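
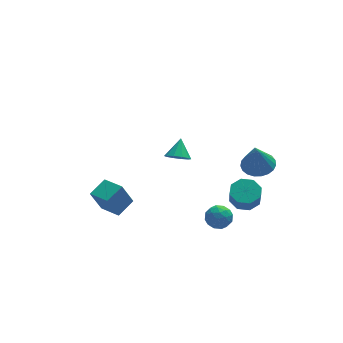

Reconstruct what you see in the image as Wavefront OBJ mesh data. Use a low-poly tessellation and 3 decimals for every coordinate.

v 3.425 -3.33 1.908
v 4.053 -4.055 1.877
v 3.095 -3.69 3.672
v 4.285 -3.749 1.983
v 4.369 -3.369 2.076
v 4.289 -2.984 2.14
v 4.06 -2.658 2.164
v 3.721 -2.448 2.144
v 3.331 -2.391 2.082
v 2.957 -2.496 1.991
v 2.664 -2.745 1.885
v 2.502 -3.096 1.784
v 2.5 -3.487 1.703
v 2.658 -3.851 1.659
v 2.948 -4.125 1.657
v 3.321 -4.261 1.699
v 3.712 -4.237 1.777
v 0.736 3.266 -2.383
v 1.076 3.693 -2.941
v 1.164 4.134 -1.457
v 0.625 3.854 -2.883
v 0.216 3.79 -2.635
v 0.007 3.525 -2.291
v 0.076 3.162 -1.981
v 0.397 2.838 -1.826
v 0.848 2.677 -1.883
v 1.256 2.741 -2.131
v 1.466 3.006 -2.476
v 1.397 3.369 -2.785
v 0.57 -3.31 -1.761
v 1.229 -2.899 -1.499
v 1.291 -3.841 -2.741
v 1.95 -3.43 -2.479
v 1.643 -4.043 -2.029
v 1.198 -3.716 -1.423
v 1.322 -3.024 -2.817
v 0.877 -2.697 -2.211
v 1.694 -2.723 -2.151
v 1.893 -3.353 -1.664
v 0.627 -3.387 -2.576
v 0.826 -4.017 -2.089
v 0.836 -3.058 -1.544
v 1.684 -3.682 -2.696
v 1.503 -4.042 -2.432
v 1.891 -3.801 -2.277
v 0.818 -3.538 -1.5
v 1.205 -3.297 -1.345
v 1.449 -3.969 -1.657
v 1.315 -3.443 -2.895
v 1.702 -3.202 -2.74
v 0.629 -2.939 -1.963
v 1.017 -2.698 -1.808
v 1.071 -2.771 -2.583
v 1.497 -2.713 -1.773
v 1.921 -3.025 -2.349
v 1.552 -2.787 -2.548
v 1.29 -2.594 -2.191
v 1.614 -3.083 -1.487
v 2.038 -3.395 -2.063
v 1.857 -3.756 -1.799
v 1.595 -3.563 -1.443
v 1.887 -2.979 -1.87
v 0.482 -3.345 -2.177
v 0.906 -3.657 -2.753
v 0.925 -3.177 -2.797
v 0.663 -2.984 -2.441
v 0.599 -3.715 -1.891
v 1.023 -4.027 -2.467
v 1.23 -4.146 -2.049
v 0.968 -3.953 -1.692
v 0.633 -3.761 -2.37
v 2.934 -2.737 -1.388
v 3.828 -2.769 -1.286
v 3.7 -3.194 -0.291
v 2.806 -3.163 -0.392
v 3.558 -2.174 -1.067
v 3.43 -2.599 -0.071
v 2.923 -1.909 -1.035
v 2.795 -2.335 -0.04
v 2.294 -2.13 -1.21
v 2.166 -2.555 -0.215
v 2.04 -2.706 -1.489
v 1.912 -3.131 -0.494
v 2.31 -3.301 -1.709
v 2.182 -3.726 -0.713
v 2.945 -3.565 -1.74
v 2.817 -3.991 -0.745
v 3.574 -3.345 -1.565
v 3.446 -3.77 -0.57
v -3.515 0.064 -3.895
v -4.157 -0.014 -2.388
v -4.227 1.269 -4.135
v -4.868 1.191 -2.628
v -2.512 0.749 -3.432
v -3.153 0.671 -1.925
v -3.223 1.954 -3.672
v -3.865 1.876 -2.165
f 2 1 4
f 2 4 3
f 4 1 5
f 4 5 3
f 5 1 6
f 5 6 3
f 6 1 7
f 6 7 3
f 7 1 8
f 7 8 3
f 8 1 9
f 8 9 3
f 9 1 10
f 9 10 3
f 10 1 11
f 10 11 3
f 11 1 12
f 11 12 3
f 12 1 13
f 12 13 3
f 13 1 14
f 13 14 3
f 14 1 15
f 14 15 3
f 15 1 16
f 15 16 3
f 16 1 17
f 16 17 3
f 17 1 2
f 17 2 3
f 19 18 21
f 19 21 20
f 21 18 22
f 21 22 20
f 22 18 23
f 22 23 20
f 23 18 24
f 23 24 20
f 24 18 25
f 24 25 20
f 25 18 26
f 25 26 20
f 26 18 27
f 26 27 20
f 27 18 28
f 27 28 20
f 28 18 29
f 28 29 20
f 29 18 19
f 29 19 20
f 30 67 46
f 67 41 70
f 46 70 35
f 67 70 46
f 30 46 42
f 46 35 47
f 42 47 31
f 46 47 42
f 30 42 51
f 42 31 52
f 51 52 37
f 42 52 51
f 30 51 63
f 51 37 66
f 63 66 40
f 51 66 63
f 30 63 67
f 63 40 71
f 67 71 41
f 63 71 67
f 31 47 58
f 47 35 61
f 58 61 39
f 47 61 58
f 35 70 48
f 70 41 69
f 48 69 34
f 70 69 48
f 41 71 68
f 71 40 64
f 68 64 32
f 71 64 68
f 40 66 65
f 66 37 53
f 65 53 36
f 66 53 65
f 37 52 57
f 52 31 54
f 57 54 38
f 52 54 57
f 33 59 45
f 59 39 60
f 45 60 34
f 59 60 45
f 33 45 43
f 45 34 44
f 43 44 32
f 45 44 43
f 33 43 50
f 43 32 49
f 50 49 36
f 43 49 50
f 33 50 55
f 50 36 56
f 55 56 38
f 50 56 55
f 33 55 59
f 55 38 62
f 59 62 39
f 55 62 59
f 34 60 48
f 60 39 61
f 48 61 35
f 60 61 48
f 32 44 68
f 44 34 69
f 68 69 41
f 44 69 68
f 36 49 65
f 49 32 64
f 65 64 40
f 49 64 65
f 38 56 57
f 56 36 53
f 57 53 37
f 56 53 57
f 39 62 58
f 62 38 54
f 58 54 31
f 62 54 58
f 73 72 76
f 73 76 74
f 74 76 77
f 74 77 75
f 76 72 78
f 76 78 77
f 77 78 79
f 77 79 75
f 78 72 80
f 78 80 79
f 79 80 81
f 79 81 75
f 80 72 82
f 80 82 81
f 81 82 83
f 81 83 75
f 82 72 84
f 82 84 83
f 83 84 85
f 83 85 75
f 84 72 86
f 84 86 85
f 85 86 87
f 85 87 75
f 86 72 88
f 86 88 87
f 87 88 89
f 87 89 75
f 88 72 73
f 88 73 89
f 89 73 74
f 89 74 75
f 91 93 90
f 94 91 90
f 90 93 92
f 92 94 90
f 91 97 93
f 95 91 94
f 95 97 91
f 93 97 92
f 96 94 92
f 92 97 96
f 96 95 94
f 97 95 96



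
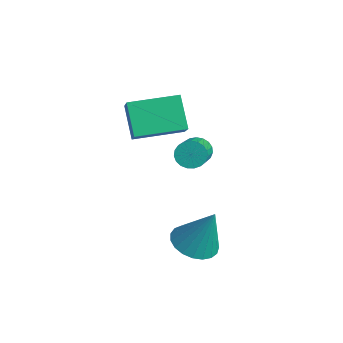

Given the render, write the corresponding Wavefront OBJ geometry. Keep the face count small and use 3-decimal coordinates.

v 0.696 3.298 -1.521
v 1.527 2.686 -1.655
v 1.384 3.802 0.441
v 1.67 3.066 -1.803
v 1.645 3.487 -1.902
v 1.456 3.874 -1.936
v 1.136 4.162 -1.897
v 0.74 4.301 -1.794
v 0.336 4.266 -1.644
v -0.006 4.064 -1.472
v -0.226 3.729 -1.309
v -0.287 3.32 -1.183
v -0.178 2.907 -1.115
v 0.083 2.562 -1.117
v 0.449 2.344 -1.19
v 0.858 2.291 -1.32
v 1.239 2.412 -1.484
v -3.647 2.969 2.065
v -4.705 3.241 3.38
v -2.869 4.995 2.271
v -3.927 5.267 3.586
v -2.353 2.353 3.234
v -3.411 2.625 4.549
v -1.575 4.379 3.44
v -2.633 4.651 4.755
v -1.025 4.42 2.45
v -0.666 4.357 1.901
v 0.645 3.296 2.88
v 0.285 3.36 3.43
v -0.563 4.586 2.01
v 0.748 3.525 2.989
v -0.539 4.787 2.196
v 0.772 3.726 3.175
v -0.6 4.924 2.426
v 0.711 3.863 3.405
v -0.734 4.974 2.66
v 0.577 3.913 3.639
v -0.918 4.929 2.858
v 0.393 3.868 3.837
v -1.122 4.795 2.985
v 0.189 3.734 3.964
v -1.308 4.597 3.02
v 0.003 3.536 3.999
v -1.446 4.368 2.957
v -0.135 3.307 3.936
v -1.511 4.148 2.806
v -0.2 3.088 3.785
v -1.492 3.976 2.593
v -0.181 2.915 3.572
v -1.392 3.88 2.356
v -0.081 2.819 3.335
v -1.229 3.878 2.135
v 0.082 2.817 3.114
v -1.031 3.969 1.969
v 0.28 2.908 2.948
v -0.832 4.139 1.886
v 0.479 3.078 2.865
f 2 1 4
f 2 4 3
f 4 1 5
f 4 5 3
f 5 1 6
f 5 6 3
f 6 1 7
f 6 7 3
f 7 1 8
f 7 8 3
f 8 1 9
f 8 9 3
f 9 1 10
f 9 10 3
f 10 1 11
f 10 11 3
f 11 1 12
f 11 12 3
f 12 1 13
f 12 13 3
f 13 1 14
f 13 14 3
f 14 1 15
f 14 15 3
f 15 1 16
f 15 16 3
f 16 1 17
f 16 17 3
f 17 1 2
f 17 2 3
f 19 21 18
f 22 19 18
f 18 21 20
f 20 22 18
f 19 25 21
f 23 19 22
f 23 25 19
f 21 25 20
f 24 22 20
f 20 25 24
f 24 23 22
f 25 23 24
f 27 26 30
f 27 30 28
f 28 30 31
f 28 31 29
f 30 26 32
f 30 32 31
f 31 32 33
f 31 33 29
f 32 26 34
f 32 34 33
f 33 34 35
f 33 35 29
f 34 26 36
f 34 36 35
f 35 36 37
f 35 37 29
f 36 26 38
f 36 38 37
f 37 38 39
f 37 39 29
f 38 26 40
f 38 40 39
f 39 40 41
f 39 41 29
f 40 26 42
f 40 42 41
f 41 42 43
f 41 43 29
f 42 26 44
f 42 44 43
f 43 44 45
f 43 45 29
f 44 26 46
f 44 46 45
f 45 46 47
f 45 47 29
f 46 26 48
f 46 48 47
f 47 48 49
f 47 49 29
f 48 26 50
f 48 50 49
f 49 50 51
f 49 51 29
f 50 26 52
f 50 52 51
f 51 52 53
f 51 53 29
f 52 26 54
f 52 54 53
f 53 54 55
f 53 55 29
f 54 26 56
f 54 56 55
f 55 56 57
f 55 57 29
f 56 26 27
f 56 27 57
f 57 27 28
f 57 28 29



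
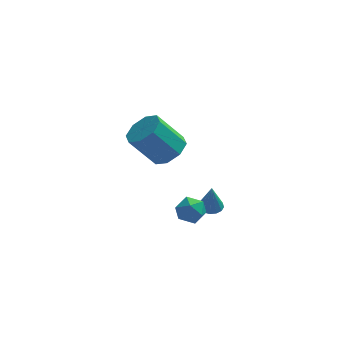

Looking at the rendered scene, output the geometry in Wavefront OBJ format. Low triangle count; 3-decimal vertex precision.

v 0.701 -1.39 2.723
v 1.513 -1.558 3.35
v 0.251 -1.619 4.965
v -0.561 -1.45 4.337
v 1.356 -0.784 3.257
v 0.094 -0.845 4.872
v 0.815 -0.364 2.851
v -0.446 -0.425 4.465
v 0.207 -0.545 2.369
v -1.054 -0.606 3.984
v -0.111 -1.221 2.095
v -1.373 -1.282 3.71
v 0.046 -1.995 2.188
v -1.216 -2.056 3.803
v 0.586 -2.415 2.595
v -0.675 -2.476 4.209
v 1.194 -2.234 3.076
v -0.067 -2.295 4.691
v 2.745 0.663 -3.055
v 3.391 0.595 -3.078
v 2.775 0.417 -1.485
v 3.34 0.923 -3.026
v 3.13 1.182 -2.982
v 2.816 1.301 -2.957
v 2.484 1.25 -2.959
v 2.221 1.041 -2.986
v 2.099 0.731 -3.033
v 2.15 0.402 -3.085
v 2.361 0.144 -3.129
v 2.675 0.024 -3.154
v 3.007 0.076 -3.152
v 3.269 0.284 -3.124
v 1.52 -0.257 -1.601
v 2.013 0.107 -2.222
v 1.447 -1.447 -2.358
v 1.94 -1.083 -2.979
v 2.289 -1.278 -2.203
v 2.334 -0.542 -1.735
v 1.126 -0.798 -2.845
v 1.171 -0.062 -2.377
v 1.77 -0.227 -2.991
v 2.489 -0.523 -2.593
v 0.971 -0.817 -1.987
v 1.69 -1.113 -1.589
f 2 1 5
f 2 5 3
f 3 5 6
f 3 6 4
f 5 1 7
f 5 7 6
f 6 7 8
f 6 8 4
f 7 1 9
f 7 9 8
f 8 9 10
f 8 10 4
f 9 1 11
f 9 11 10
f 10 11 12
f 10 12 4
f 11 1 13
f 11 13 12
f 12 13 14
f 12 14 4
f 13 1 15
f 13 15 14
f 14 15 16
f 14 16 4
f 15 1 17
f 15 17 16
f 16 17 18
f 16 18 4
f 17 1 2
f 17 2 18
f 18 2 3
f 18 3 4
f 20 19 22
f 20 22 21
f 22 19 23
f 22 23 21
f 23 19 24
f 23 24 21
f 24 19 25
f 24 25 21
f 25 19 26
f 25 26 21
f 26 19 27
f 26 27 21
f 27 19 28
f 27 28 21
f 28 19 29
f 28 29 21
f 29 19 30
f 29 30 21
f 30 19 31
f 30 31 21
f 31 19 32
f 31 32 21
f 32 19 20
f 32 20 21
f 33 44 38
f 33 38 34
f 33 34 40
f 33 40 43
f 33 43 44
f 34 38 42
f 38 44 37
f 44 43 35
f 43 40 39
f 40 34 41
f 36 42 37
f 36 37 35
f 36 35 39
f 36 39 41
f 36 41 42
f 37 42 38
f 35 37 44
f 39 35 43
f 41 39 40
f 42 41 34



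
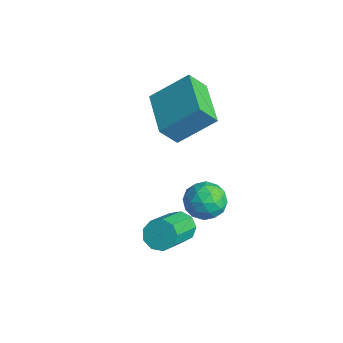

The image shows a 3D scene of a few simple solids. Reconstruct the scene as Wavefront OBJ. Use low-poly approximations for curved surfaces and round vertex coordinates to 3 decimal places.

v 0.978 2.284 -1.611
v 1.38 2.157 -2.037
v 2.184 0.869 -0.896
v 1.782 0.996 -0.469
v 1.521 2.458 -1.797
v 2.325 1.17 -0.655
v 1.408 2.678 -1.469
v 2.212 1.389 -0.327
v 1.094 2.713 -1.208
v 1.897 1.425 -0.066
v 0.725 2.548 -1.135
v 1.529 1.26 0.007
v 0.475 2.259 -1.285
v 1.279 0.971 -0.143
v 0.46 1.982 -1.587
v 1.264 0.694 -0.446
v 0.688 1.846 -1.901
v 1.492 0.558 -0.759
v 1.051 1.916 -2.078
v 1.855 0.627 -0.937
v -2.166 3.217 2.391
v -1.582 4.406 3.408
v -1.979 3.801 1.601
v -1.395 4.99 2.618
v -0.505 2.51 2.262
v 0.079 3.699 3.279
v -0.318 3.094 1.472
v 0.266 4.283 2.489
v 1.278 3.889 -0.327
v 1.678 3.57 -0.914
v 0.442 2.95 -0.386
v 0.842 2.631 -0.973
v 1.144 2.639 -0.256
v 1.66 3.22 -0.219
v 0.46 3.3 -1.081
v 0.976 3.881 -1.044
v 1.172 3.206 -1.38
v 1.595 2.798 -0.87
v 0.525 3.722 -0.43
v 0.948 3.314 0.08
v 1.551 3.812 -0.615
v 0.569 2.708 -0.685
v 0.746 2.713 -0.263
v 0.981 2.525 -0.608
v 1.541 3.606 -0.207
v 1.776 3.419 -0.552
v 1.462 2.872 -0.165
v 0.344 3.101 -0.748
v 0.579 2.914 -1.093
v 1.139 3.995 -0.692
v 1.374 3.807 -1.037
v 0.658 3.648 -1.135
v 1.489 3.411 -1.234
v 0.998 2.859 -1.269
v 0.773 3.252 -1.332
v 1.077 3.593 -1.31
v 1.737 3.171 -0.934
v 1.246 2.619 -0.969
v 1.423 2.624 -0.547
v 1.727 2.965 -0.526
v 1.44 2.957 -1.208
v 0.874 3.901 -0.331
v 0.383 3.349 -0.366
v 0.393 3.555 -0.774
v 0.697 3.896 -0.753
v 1.122 3.661 -0.031
v 0.631 3.109 -0.066
v 1.043 2.927 0.01
v 1.347 3.268 0.032
v 0.68 3.563 -0.092
f 2 1 5
f 2 5 3
f 3 5 6
f 3 6 4
f 5 1 7
f 5 7 6
f 6 7 8
f 6 8 4
f 7 1 9
f 7 9 8
f 8 9 10
f 8 10 4
f 9 1 11
f 9 11 10
f 10 11 12
f 10 12 4
f 11 1 13
f 11 13 12
f 12 13 14
f 12 14 4
f 13 1 15
f 13 15 14
f 14 15 16
f 14 16 4
f 15 1 17
f 15 17 16
f 16 17 18
f 16 18 4
f 17 1 19
f 17 19 18
f 18 19 20
f 18 20 4
f 19 1 2
f 19 2 20
f 20 2 3
f 20 3 4
f 22 24 21
f 25 22 21
f 21 24 23
f 23 25 21
f 22 28 24
f 26 22 25
f 26 28 22
f 24 28 23
f 27 25 23
f 23 28 27
f 27 26 25
f 28 26 27
f 29 66 45
f 66 40 69
f 45 69 34
f 66 69 45
f 29 45 41
f 45 34 46
f 41 46 30
f 45 46 41
f 29 41 50
f 41 30 51
f 50 51 36
f 41 51 50
f 29 50 62
f 50 36 65
f 62 65 39
f 50 65 62
f 29 62 66
f 62 39 70
f 66 70 40
f 62 70 66
f 30 46 57
f 46 34 60
f 57 60 38
f 46 60 57
f 34 69 47
f 69 40 68
f 47 68 33
f 69 68 47
f 40 70 67
f 70 39 63
f 67 63 31
f 70 63 67
f 39 65 64
f 65 36 52
f 64 52 35
f 65 52 64
f 36 51 56
f 51 30 53
f 56 53 37
f 51 53 56
f 32 58 44
f 58 38 59
f 44 59 33
f 58 59 44
f 32 44 42
f 44 33 43
f 42 43 31
f 44 43 42
f 32 42 49
f 42 31 48
f 49 48 35
f 42 48 49
f 32 49 54
f 49 35 55
f 54 55 37
f 49 55 54
f 32 54 58
f 54 37 61
f 58 61 38
f 54 61 58
f 33 59 47
f 59 38 60
f 47 60 34
f 59 60 47
f 31 43 67
f 43 33 68
f 67 68 40
f 43 68 67
f 35 48 64
f 48 31 63
f 64 63 39
f 48 63 64
f 37 55 56
f 55 35 52
f 56 52 36
f 55 52 56
f 38 61 57
f 61 37 53
f 57 53 30
f 61 53 57



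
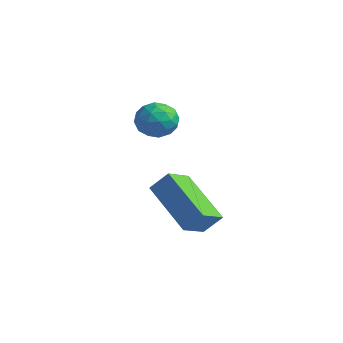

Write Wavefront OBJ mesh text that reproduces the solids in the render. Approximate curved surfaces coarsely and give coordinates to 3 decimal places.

v -2.977 -1.432 0.936
v -2.648 -1.907 1.472
v -4.092 -2.033 1.088
v -3.763 -2.508 1.624
v -3.873 -1.745 1.789
v -3.184 -1.374 1.695
v -3.556 -2.566 0.865
v -2.867 -2.195 0.771
v -3.006 -2.609 1.428
v -3.201 -2.101 1.999
v -3.539 -1.839 0.561
v -3.734 -1.331 1.132
v -2.715 -1.617 1.191
v -4.025 -2.323 1.369
v -4.09 -1.875 1.466
v -3.897 -2.154 1.781
v -3.03 -1.303 1.322
v -2.836 -1.583 1.637
v -3.556 -1.487 1.823
v -3.904 -2.357 0.923
v -3.71 -2.637 1.238
v -2.843 -1.786 0.779
v -2.65 -2.065 1.094
v -3.184 -2.453 0.737
v -2.731 -2.308 1.48
v -3.387 -2.662 1.569
v -3.265 -2.696 1.123
v -2.86 -2.477 1.068
v -2.846 -2.01 1.815
v -3.502 -2.364 1.905
v -3.567 -1.915 2.002
v -3.161 -1.696 1.946
v -3.057 -2.422 1.79
v -3.238 -1.576 0.655
v -3.894 -1.93 0.745
v -3.579 -2.244 0.614
v -3.173 -2.025 0.558
v -3.353 -1.278 0.991
v -4.009 -1.632 1.08
v -3.88 -1.463 1.492
v -3.475 -1.244 1.437
v -3.683 -1.518 0.77
v 0.556 -2.983 -2.061
v 0.823 -3.958 -1.602
v -1.283 -2.953 -0.928
v -1.016 -3.927 -0.468
v 0.976 -2.553 -1.392
v 1.243 -3.527 -0.932
v -0.863 -2.522 -0.258
v -0.596 -3.497 0.201
f 1 38 17
f 38 12 41
f 17 41 6
f 38 41 17
f 1 17 13
f 17 6 18
f 13 18 2
f 17 18 13
f 1 13 22
f 13 2 23
f 22 23 8
f 13 23 22
f 1 22 34
f 22 8 37
f 34 37 11
f 22 37 34
f 1 34 38
f 34 11 42
f 38 42 12
f 34 42 38
f 2 18 29
f 18 6 32
f 29 32 10
f 18 32 29
f 6 41 19
f 41 12 40
f 19 40 5
f 41 40 19
f 12 42 39
f 42 11 35
f 39 35 3
f 42 35 39
f 11 37 36
f 37 8 24
f 36 24 7
f 37 24 36
f 8 23 28
f 23 2 25
f 28 25 9
f 23 25 28
f 4 30 16
f 30 10 31
f 16 31 5
f 30 31 16
f 4 16 14
f 16 5 15
f 14 15 3
f 16 15 14
f 4 14 21
f 14 3 20
f 21 20 7
f 14 20 21
f 4 21 26
f 21 7 27
f 26 27 9
f 21 27 26
f 4 26 30
f 26 9 33
f 30 33 10
f 26 33 30
f 5 31 19
f 31 10 32
f 19 32 6
f 31 32 19
f 3 15 39
f 15 5 40
f 39 40 12
f 15 40 39
f 7 20 36
f 20 3 35
f 36 35 11
f 20 35 36
f 9 27 28
f 27 7 24
f 28 24 8
f 27 24 28
f 10 33 29
f 33 9 25
f 29 25 2
f 33 25 29
f 44 46 43
f 47 44 43
f 43 46 45
f 45 47 43
f 44 50 46
f 48 44 47
f 48 50 44
f 46 50 45
f 49 47 45
f 45 50 49
f 49 48 47
f 50 48 49



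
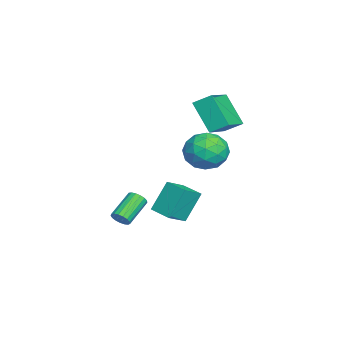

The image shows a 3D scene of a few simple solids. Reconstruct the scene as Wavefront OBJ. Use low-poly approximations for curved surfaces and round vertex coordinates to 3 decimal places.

v -2.294 -1.216 -1.947
v -1.399 -1.945 -1.287
v -1.441 -0.268 -2.057
v -0.546 -0.998 -1.397
v -1.694 -1.942 -3.563
v -0.799 -2.672 -2.903
v -0.841 -0.995 -3.673
v 0.054 -1.724 -3.013
v 0.918 -3.96 -2.744
v 1.275 -3.784 -2.379
v 0.058 -3.084 -1.53
v -0.298 -3.26 -1.896
v 1.264 -3.592 -2.552
v 0.047 -2.893 -1.703
v 1.174 -3.485 -2.769
v -0.043 -2.785 -1.921
v 1.026 -3.486 -2.981
v -0.191 -2.787 -2.132
v 0.853 -3.596 -3.138
v -0.364 -2.897 -2.29
v 0.695 -3.789 -3.205
v -0.522 -3.09 -2.357
v 0.588 -4.022 -3.167
v -0.629 -3.322 -2.318
v 0.557 -4.24 -3.032
v -0.66 -3.54 -2.183
v 0.609 -4.394 -2.831
v -0.608 -3.694 -1.982
v 0.731 -4.448 -2.61
v -0.485 -3.749 -1.761
v 0.897 -4.391 -2.42
v -0.32 -3.691 -1.571
v 1.067 -4.235 -2.304
v -0.149 -3.535 -1.456
v 1.204 -4.016 -2.289
v -0.013 -3.316 -1.441
v -2.484 -0.809 3.663
v -2.403 0.122 4.243
v -4.339 -0.201 2.945
v -4.258 0.73 3.526
v -1.582 0.09 2.094
v -1.501 1.021 2.675
v -3.437 0.698 1.377
v -3.356 1.629 1.957
v 2.55 1.309 2.767
v 3.472 0.725 2.419
v 1.688 -0.285 3.161
v 2.61 -0.869 2.813
v 2.656 -0.245 3.773
v 3.189 0.741 3.529
v 1.971 -0.301 2.051
v 2.504 0.685 1.807
v 3.115 -0.27 1.977
v 3.538 -0.236 3.041
v 1.622 0.676 2.539
v 2.045 0.71 3.603
v 3.087 1.157 2.558
v 2.073 -0.717 3.022
v 2.1 -0.35 3.586
v 2.642 -0.693 3.382
v 2.92 1.166 3.211
v 3.462 0.823 3.007
v 2.982 0.253 3.803
v 1.698 -0.383 2.573
v 2.24 -0.726 2.369
v 2.518 1.133 2.198
v 3.06 0.79 1.994
v 2.178 0.187 1.777
v 3.419 0.228 2.094
v 2.912 -0.709 2.326
v 2.537 -0.374 1.877
v 2.85 0.205 1.734
v 3.667 0.249 2.72
v 3.161 -0.688 2.951
v 3.188 -0.321 3.516
v 3.501 0.258 3.372
v 3.457 -0.336 2.46
v 1.999 1.128 2.629
v 1.493 0.191 2.86
v 1.659 0.182 2.208
v 1.972 0.761 2.064
v 2.248 1.149 3.254
v 1.741 0.212 3.486
v 2.31 0.235 3.846
v 2.623 0.814 3.703
v 1.703 0.776 3.12
f 2 4 1
f 5 2 1
f 1 4 3
f 3 5 1
f 2 8 4
f 6 2 5
f 6 8 2
f 4 8 3
f 7 5 3
f 3 8 7
f 7 6 5
f 8 6 7
f 10 9 13
f 10 13 11
f 11 13 14
f 11 14 12
f 13 9 15
f 13 15 14
f 14 15 16
f 14 16 12
f 15 9 17
f 15 17 16
f 16 17 18
f 16 18 12
f 17 9 19
f 17 19 18
f 18 19 20
f 18 20 12
f 19 9 21
f 19 21 20
f 20 21 22
f 20 22 12
f 21 9 23
f 21 23 22
f 22 23 24
f 22 24 12
f 23 9 25
f 23 25 24
f 24 25 26
f 24 26 12
f 25 9 27
f 25 27 26
f 26 27 28
f 26 28 12
f 27 9 29
f 27 29 28
f 28 29 30
f 28 30 12
f 29 9 31
f 29 31 30
f 30 31 32
f 30 32 12
f 31 9 33
f 31 33 32
f 32 33 34
f 32 34 12
f 33 9 35
f 33 35 34
f 34 35 36
f 34 36 12
f 35 9 10
f 35 10 36
f 36 10 11
f 36 11 12
f 38 40 37
f 41 38 37
f 37 40 39
f 39 41 37
f 38 44 40
f 42 38 41
f 42 44 38
f 40 44 39
f 43 41 39
f 39 44 43
f 43 42 41
f 44 42 43
f 45 82 61
f 82 56 85
f 61 85 50
f 82 85 61
f 45 61 57
f 61 50 62
f 57 62 46
f 61 62 57
f 45 57 66
f 57 46 67
f 66 67 52
f 57 67 66
f 45 66 78
f 66 52 81
f 78 81 55
f 66 81 78
f 45 78 82
f 78 55 86
f 82 86 56
f 78 86 82
f 46 62 73
f 62 50 76
f 73 76 54
f 62 76 73
f 50 85 63
f 85 56 84
f 63 84 49
f 85 84 63
f 56 86 83
f 86 55 79
f 83 79 47
f 86 79 83
f 55 81 80
f 81 52 68
f 80 68 51
f 81 68 80
f 52 67 72
f 67 46 69
f 72 69 53
f 67 69 72
f 48 74 60
f 74 54 75
f 60 75 49
f 74 75 60
f 48 60 58
f 60 49 59
f 58 59 47
f 60 59 58
f 48 58 65
f 58 47 64
f 65 64 51
f 58 64 65
f 48 65 70
f 65 51 71
f 70 71 53
f 65 71 70
f 48 70 74
f 70 53 77
f 74 77 54
f 70 77 74
f 49 75 63
f 75 54 76
f 63 76 50
f 75 76 63
f 47 59 83
f 59 49 84
f 83 84 56
f 59 84 83
f 51 64 80
f 64 47 79
f 80 79 55
f 64 79 80
f 53 71 72
f 71 51 68
f 72 68 52
f 71 68 72
f 54 77 73
f 77 53 69
f 73 69 46
f 77 69 73



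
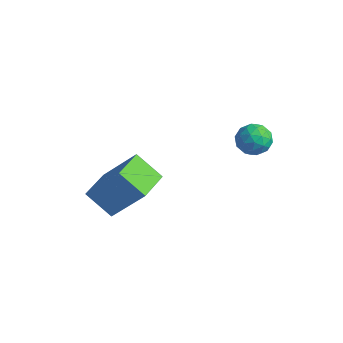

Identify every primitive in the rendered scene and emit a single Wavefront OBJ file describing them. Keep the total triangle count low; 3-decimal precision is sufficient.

v 0.09 1.509 2.909
v 0.689 1.724 3.157
v 0.291 0.496 3.303
v 0.89 0.711 3.551
v 0.306 0.934 3.828
v 0.182 1.56 3.584
v 0.798 0.66 2.876
v 0.674 1.286 2.632
v 1.127 1.2 3.136
v 0.823 1.369 3.725
v 0.157 0.851 2.735
v -0.147 1.02 3.324
v 0.372 1.706 2.998
v 0.608 0.514 3.462
v 0.265 0.645 3.625
v 0.617 0.772 3.77
v 0.074 1.609 3.249
v 0.426 1.735 3.395
v 0.201 1.271 3.79
v 0.554 0.485 3.065
v 0.906 0.611 3.211
v 0.363 1.448 2.69
v 0.715 1.575 2.835
v 0.779 0.949 2.67
v 0.981 1.524 3.132
v 1.1 0.928 3.364
v 1.045 0.898 2.967
v 0.972 1.267 2.823
v 0.803 1.623 3.478
v 0.921 1.028 3.71
v 0.578 1.158 3.872
v 0.505 1.526 3.729
v 1.06 1.315 3.466
v 0.059 1.192 2.75
v 0.177 0.597 2.982
v 0.475 0.694 2.731
v 0.402 1.062 2.588
v -0.12 1.292 3.096
v -0.001 0.696 3.328
v 0.008 0.953 3.637
v -0.065 1.322 3.493
v -0.08 0.905 2.994
v -4.161 -2.415 -0.492
v -2.996 -1.885 1.084
v -4.644 -1.104 -0.576
v -3.48 -0.574 1
v -3.18 -2.106 -1.32
v -2.016 -1.576 0.256
v -3.664 -0.795 -1.404
v -2.499 -0.265 0.172
f 1 38 17
f 38 12 41
f 17 41 6
f 38 41 17
f 1 17 13
f 17 6 18
f 13 18 2
f 17 18 13
f 1 13 22
f 13 2 23
f 22 23 8
f 13 23 22
f 1 22 34
f 22 8 37
f 34 37 11
f 22 37 34
f 1 34 38
f 34 11 42
f 38 42 12
f 34 42 38
f 2 18 29
f 18 6 32
f 29 32 10
f 18 32 29
f 6 41 19
f 41 12 40
f 19 40 5
f 41 40 19
f 12 42 39
f 42 11 35
f 39 35 3
f 42 35 39
f 11 37 36
f 37 8 24
f 36 24 7
f 37 24 36
f 8 23 28
f 23 2 25
f 28 25 9
f 23 25 28
f 4 30 16
f 30 10 31
f 16 31 5
f 30 31 16
f 4 16 14
f 16 5 15
f 14 15 3
f 16 15 14
f 4 14 21
f 14 3 20
f 21 20 7
f 14 20 21
f 4 21 26
f 21 7 27
f 26 27 9
f 21 27 26
f 4 26 30
f 26 9 33
f 30 33 10
f 26 33 30
f 5 31 19
f 31 10 32
f 19 32 6
f 31 32 19
f 3 15 39
f 15 5 40
f 39 40 12
f 15 40 39
f 7 20 36
f 20 3 35
f 36 35 11
f 20 35 36
f 9 27 28
f 27 7 24
f 28 24 8
f 27 24 28
f 10 33 29
f 33 9 25
f 29 25 2
f 33 25 29
f 44 46 43
f 47 44 43
f 43 46 45
f 45 47 43
f 44 50 46
f 48 44 47
f 48 50 44
f 46 50 45
f 49 47 45
f 45 50 49
f 49 48 47
f 50 48 49



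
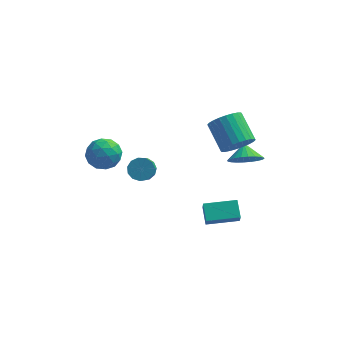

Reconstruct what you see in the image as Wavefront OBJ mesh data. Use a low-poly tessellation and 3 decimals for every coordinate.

v 2.985 1.725 0.111
v 3.719 1.624 0.855
v 2.789 2.955 1.953
v 2.055 3.055 1.209
v 3.878 1.924 0.625
v 2.948 3.255 1.724
v 3.901 2.194 0.318
v 2.971 3.525 1.416
v 3.784 2.392 -0.021
v 2.855 3.723 1.077
v 3.546 2.489 -0.34
v 2.616 3.82 0.758
v 3.222 2.469 -0.59
v 2.293 3.8 0.508
v 2.862 2.336 -0.734
v 1.933 3.667 0.364
v 2.521 2.11 -0.749
v 1.591 3.441 0.349
v 2.251 1.825 -0.633
v 1.321 3.156 0.465
v 2.092 1.525 -0.404
v 1.162 2.856 0.695
v 2.069 1.255 -0.096
v 1.139 2.586 1.002
v 2.185 1.057 0.243
v 1.256 2.388 1.341
v 2.424 0.96 0.562
v 1.494 2.291 1.66
v 2.747 0.98 0.812
v 1.818 2.311 1.91
v 3.107 1.113 0.956
v 2.178 2.444 2.054
v 3.449 1.339 0.971
v 2.519 2.67 2.069
v -2.65 3.145 -3.985
v -1.862 3.255 -3.901
v -1.822 2.344 -3.09
v -2.61 2.235 -3.175
v -2.06 3.519 -3.594
v -2.021 2.608 -2.784
v -2.446 3.665 -3.412
v -2.407 2.754 -2.601
v -2.896 3.645 -3.412
v -2.857 2.735 -2.601
v -3.268 3.467 -3.593
v -3.229 2.557 -2.783
v -3.444 3.187 -3.9
v -3.405 2.276 -3.089
v -3.367 2.894 -4.233
v -3.328 1.983 -3.423
v -3.063 2.68 -4.488
v -3.024 1.769 -3.677
v -2.627 2.614 -4.583
v -2.588 1.703 -3.773
v -2.199 2.717 -4.489
v -2.159 1.806 -3.678
v -1.913 2.956 -4.234
v -1.874 2.045 -3.423
v -4.953 -1.413 1.66
v -4.19 -1.226 2.39
v -3.79 -2.214 0.65
v -3.027 -2.027 1.38
v -3.816 -2.722 1.594
v -4.534 -2.227 2.218
v -3.446 -1.213 0.822
v -4.164 -0.718 1.446
v -3.259 -1.102 1.872
v -3.487 -2.035 2.349
v -4.493 -1.405 0.691
v -4.721 -2.338 1.168
v -4.673 -1.249 2.113
v -3.307 -2.191 0.927
v -3.77 -2.599 1.052
v -3.322 -2.49 1.481
v -4.876 -1.838 2.012
v -4.427 -1.728 2.442
v -4.207 -2.607 1.974
v -3.553 -1.712 0.598
v -3.104 -1.602 1.028
v -4.658 -0.95 1.559
v -4.21 -0.841 1.988
v -3.773 -0.833 1.066
v -3.677 -1.067 2.238
v -2.994 -1.537 1.645
v -3.24 -1.059 1.317
v -3.663 -0.768 1.684
v -3.812 -1.615 2.519
v -3.128 -2.086 1.925
v -3.592 -2.495 2.051
v -4.014 -2.204 2.418
v -3.264 -1.542 2.215
v -4.852 -1.354 1.115
v -4.168 -1.825 0.521
v -3.966 -1.236 0.622
v -4.388 -0.945 0.989
v -4.986 -1.903 1.395
v -4.303 -2.373 0.802
v -4.317 -2.672 1.356
v -4.74 -2.381 1.723
v -4.716 -1.898 0.825
v 1.826 -3.185 -2.281
v 1.532 -2.242 -1.673
v 1.739 -2.719 -3.046
v 1.445 -1.776 -2.438
v 3.635 -2.684 -2.182
v 3.341 -1.741 -1.574
v 3.548 -2.218 -2.947
v 3.254 -1.275 -2.339
v 3.304 3.099 -2.32
v 4.338 3.373 -2.349
v 3.096 3.961 -1.62
v 4.186 3.595 -2.668
v 3.9 3.741 -2.934
v 3.523 3.79 -3.107
v 3.113 3.733 -3.16
v 2.732 3.58 -3.085
v 2.438 3.354 -2.893
v 2.276 3.089 -2.614
v 2.271 2.825 -2.291
v 2.423 2.603 -1.972
v 2.709 2.456 -1.705
v 3.086 2.408 -1.533
v 3.496 2.464 -1.48
v 3.877 2.617 -1.555
v 4.171 2.844 -1.746
v 4.333 3.109 -2.025
f 2 1 5
f 2 5 3
f 3 5 6
f 3 6 4
f 5 1 7
f 5 7 6
f 6 7 8
f 6 8 4
f 7 1 9
f 7 9 8
f 8 9 10
f 8 10 4
f 9 1 11
f 9 11 10
f 10 11 12
f 10 12 4
f 11 1 13
f 11 13 12
f 12 13 14
f 12 14 4
f 13 1 15
f 13 15 14
f 14 15 16
f 14 16 4
f 15 1 17
f 15 17 16
f 16 17 18
f 16 18 4
f 17 1 19
f 17 19 18
f 18 19 20
f 18 20 4
f 19 1 21
f 19 21 20
f 20 21 22
f 20 22 4
f 21 1 23
f 21 23 22
f 22 23 24
f 22 24 4
f 23 1 25
f 23 25 24
f 24 25 26
f 24 26 4
f 25 1 27
f 25 27 26
f 26 27 28
f 26 28 4
f 27 1 29
f 27 29 28
f 28 29 30
f 28 30 4
f 29 1 31
f 29 31 30
f 30 31 32
f 30 32 4
f 31 1 33
f 31 33 32
f 32 33 34
f 32 34 4
f 33 1 2
f 33 2 34
f 34 2 3
f 34 3 4
f 36 35 39
f 36 39 37
f 37 39 40
f 37 40 38
f 39 35 41
f 39 41 40
f 40 41 42
f 40 42 38
f 41 35 43
f 41 43 42
f 42 43 44
f 42 44 38
f 43 35 45
f 43 45 44
f 44 45 46
f 44 46 38
f 45 35 47
f 45 47 46
f 46 47 48
f 46 48 38
f 47 35 49
f 47 49 48
f 48 49 50
f 48 50 38
f 49 35 51
f 49 51 50
f 50 51 52
f 50 52 38
f 51 35 53
f 51 53 52
f 52 53 54
f 52 54 38
f 53 35 55
f 53 55 54
f 54 55 56
f 54 56 38
f 55 35 57
f 55 57 56
f 56 57 58
f 56 58 38
f 57 35 36
f 57 36 58
f 58 36 37
f 58 37 38
f 59 96 75
f 96 70 99
f 75 99 64
f 96 99 75
f 59 75 71
f 75 64 76
f 71 76 60
f 75 76 71
f 59 71 80
f 71 60 81
f 80 81 66
f 71 81 80
f 59 80 92
f 80 66 95
f 92 95 69
f 80 95 92
f 59 92 96
f 92 69 100
f 96 100 70
f 92 100 96
f 60 76 87
f 76 64 90
f 87 90 68
f 76 90 87
f 64 99 77
f 99 70 98
f 77 98 63
f 99 98 77
f 70 100 97
f 100 69 93
f 97 93 61
f 100 93 97
f 69 95 94
f 95 66 82
f 94 82 65
f 95 82 94
f 66 81 86
f 81 60 83
f 86 83 67
f 81 83 86
f 62 88 74
f 88 68 89
f 74 89 63
f 88 89 74
f 62 74 72
f 74 63 73
f 72 73 61
f 74 73 72
f 62 72 79
f 72 61 78
f 79 78 65
f 72 78 79
f 62 79 84
f 79 65 85
f 84 85 67
f 79 85 84
f 62 84 88
f 84 67 91
f 88 91 68
f 84 91 88
f 63 89 77
f 89 68 90
f 77 90 64
f 89 90 77
f 61 73 97
f 73 63 98
f 97 98 70
f 73 98 97
f 65 78 94
f 78 61 93
f 94 93 69
f 78 93 94
f 67 85 86
f 85 65 82
f 86 82 66
f 85 82 86
f 68 91 87
f 91 67 83
f 87 83 60
f 91 83 87
f 102 104 101
f 105 102 101
f 101 104 103
f 103 105 101
f 102 108 104
f 106 102 105
f 106 108 102
f 104 108 103
f 107 105 103
f 103 108 107
f 107 106 105
f 108 106 107
f 110 109 112
f 110 112 111
f 112 109 113
f 112 113 111
f 113 109 114
f 113 114 111
f 114 109 115
f 114 115 111
f 115 109 116
f 115 116 111
f 116 109 117
f 116 117 111
f 117 109 118
f 117 118 111
f 118 109 119
f 118 119 111
f 119 109 120
f 119 120 111
f 120 109 121
f 120 121 111
f 121 109 122
f 121 122 111
f 122 109 123
f 122 123 111
f 123 109 124
f 123 124 111
f 124 109 125
f 124 125 111
f 125 109 126
f 125 126 111
f 126 109 110
f 126 110 111



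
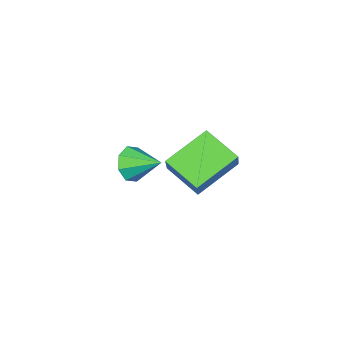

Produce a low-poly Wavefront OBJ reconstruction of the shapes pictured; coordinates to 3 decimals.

v -3.004 -4.419 -3.846
v -4.751 -4.482 -2.917
v -3.45 -3.063 -4.591
v -5.197 -3.126 -3.661
v -2.463 -3.654 -2.779
v -4.21 -3.717 -1.849
v -2.909 -2.298 -3.523
v -4.656 -2.361 -2.594
v -0.111 -1.941 -0.939
v 0.358 -1.988 -0.355
v -0.629 -0.919 -0.441
v 0.571 -1.671 -0.784
v 0.385 -1.513 -1.303
v -0.091 -1.605 -1.609
v -0.579 -1.894 -1.523
v -0.793 -2.211 -1.095
v -0.607 -2.37 -0.575
v -0.131 -2.278 -0.269
f 2 4 1
f 5 2 1
f 1 4 3
f 3 5 1
f 2 8 4
f 6 2 5
f 6 8 2
f 4 8 3
f 7 5 3
f 3 8 7
f 7 6 5
f 8 6 7
f 10 9 12
f 10 12 11
f 12 9 13
f 12 13 11
f 13 9 14
f 13 14 11
f 14 9 15
f 14 15 11
f 15 9 16
f 15 16 11
f 16 9 17
f 16 17 11
f 17 9 18
f 17 18 11
f 18 9 10
f 18 10 11



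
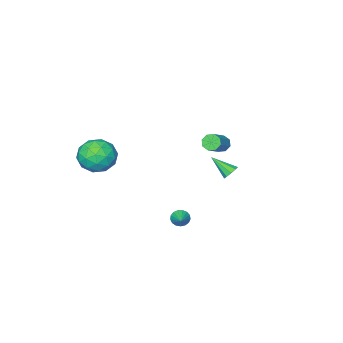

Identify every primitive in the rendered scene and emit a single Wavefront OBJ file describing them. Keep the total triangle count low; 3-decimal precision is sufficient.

v -3.356 1.665 0.29
v -3.135 1.396 -0.161
v -2.864 0.495 1.23
v -2.869 1.634 -0.004
v -2.831 1.886 0.29
v -3.038 2.036 0.584
v -3.394 2.012 0.741
v -3.733 1.825 0.686
v -3.895 1.564 0.446
v -3.805 1.351 0.133
v -3.505 1.284 -0.107
v 2.023 3.535 -0.214
v 2.353 3.539 -0.667
v 2.657 4.345 0.254
v 2.163 3.72 -0.724
v 1.942 3.859 -0.664
v 1.739 3.923 -0.501
v 1.601 3.898 -0.272
v 1.56 3.791 -0.03
v 1.625 3.624 0.17
v 1.782 3.437 0.282
v 1.993 3.273 0.28
v 2.212 3.168 0.165
v 2.387 3.148 -0.037
v 2.479 3.216 -0.279
v 2.467 3.357 -0.507
v -4.538 -0.559 1.202
v -4.22 -0.455 0.692
v -2.964 0.102 1.587
v -3.282 -0.001 2.098
v -4.476 -0.087 0.821
v -3.22 0.471 1.716
v -4.768 0.006 1.174
v -3.512 0.563 2.069
v -4.925 -0.233 1.543
v -3.669 0.324 2.438
v -4.856 -0.662 1.713
v -3.6 -0.105 2.608
v -4.6 -1.031 1.584
v -3.344 -0.473 2.479
v -4.308 -1.123 1.231
v -3.052 -0.566 2.126
v -4.151 -0.884 0.862
v -2.895 -0.327 1.757
v 2.986 -1.006 2.829
v 3.987 -1.23 2.13
v 2.813 -2.97 3.21
v 3.814 -3.194 2.511
v 3.934 -2.602 3.595
v 4.04 -1.388 3.359
v 2.76 -2.812 1.981
v 2.866 -1.598 1.745
v 3.847 -2.346 1.606
v 4.572 -2.216 2.604
v 2.228 -1.984 2.736
v 2.953 -1.854 3.734
v 3.502 -0.946 2.446
v 3.298 -3.254 2.894
v 3.369 -2.906 3.531
v 3.957 -3.038 3.121
v 3.533 -1.039 3.168
v 4.121 -1.17 2.758
v 4.09 -1.976 3.619
v 2.679 -3.03 2.582
v 3.267 -3.161 2.172
v 2.843 -1.162 2.219
v 3.431 -1.294 1.809
v 2.71 -2.224 1.721
v 4.007 -1.733 1.727
v 3.906 -2.887 1.951
v 3.286 -2.663 1.639
v 3.349 -1.95 1.501
v 4.434 -1.657 2.314
v 4.332 -2.811 2.538
v 4.403 -2.463 3.175
v 4.466 -1.75 3.036
v 4.352 -2.313 2.006
v 2.468 -1.389 2.802
v 2.366 -2.543 3.026
v 2.334 -2.45 2.304
v 2.397 -1.737 2.165
v 2.894 -1.313 3.389
v 2.793 -2.467 3.613
v 3.451 -2.25 3.839
v 3.514 -1.537 3.701
v 2.448 -1.887 3.334
f 2 1 4
f 2 4 3
f 4 1 5
f 4 5 3
f 5 1 6
f 5 6 3
f 6 1 7
f 6 7 3
f 7 1 8
f 7 8 3
f 8 1 9
f 8 9 3
f 9 1 10
f 9 10 3
f 10 1 11
f 10 11 3
f 11 1 2
f 11 2 3
f 13 12 15
f 13 15 14
f 15 12 16
f 15 16 14
f 16 12 17
f 16 17 14
f 17 12 18
f 17 18 14
f 18 12 19
f 18 19 14
f 19 12 20
f 19 20 14
f 20 12 21
f 20 21 14
f 21 12 22
f 21 22 14
f 22 12 23
f 22 23 14
f 23 12 24
f 23 24 14
f 24 12 25
f 24 25 14
f 25 12 26
f 25 26 14
f 26 12 13
f 26 13 14
f 28 27 31
f 28 31 29
f 29 31 32
f 29 32 30
f 31 27 33
f 31 33 32
f 32 33 34
f 32 34 30
f 33 27 35
f 33 35 34
f 34 35 36
f 34 36 30
f 35 27 37
f 35 37 36
f 36 37 38
f 36 38 30
f 37 27 39
f 37 39 38
f 38 39 40
f 38 40 30
f 39 27 41
f 39 41 40
f 40 41 42
f 40 42 30
f 41 27 43
f 41 43 42
f 42 43 44
f 42 44 30
f 43 27 28
f 43 28 44
f 44 28 29
f 44 29 30
f 45 82 61
f 82 56 85
f 61 85 50
f 82 85 61
f 45 61 57
f 61 50 62
f 57 62 46
f 61 62 57
f 45 57 66
f 57 46 67
f 66 67 52
f 57 67 66
f 45 66 78
f 66 52 81
f 78 81 55
f 66 81 78
f 45 78 82
f 78 55 86
f 82 86 56
f 78 86 82
f 46 62 73
f 62 50 76
f 73 76 54
f 62 76 73
f 50 85 63
f 85 56 84
f 63 84 49
f 85 84 63
f 56 86 83
f 86 55 79
f 83 79 47
f 86 79 83
f 55 81 80
f 81 52 68
f 80 68 51
f 81 68 80
f 52 67 72
f 67 46 69
f 72 69 53
f 67 69 72
f 48 74 60
f 74 54 75
f 60 75 49
f 74 75 60
f 48 60 58
f 60 49 59
f 58 59 47
f 60 59 58
f 48 58 65
f 58 47 64
f 65 64 51
f 58 64 65
f 48 65 70
f 65 51 71
f 70 71 53
f 65 71 70
f 48 70 74
f 70 53 77
f 74 77 54
f 70 77 74
f 49 75 63
f 75 54 76
f 63 76 50
f 75 76 63
f 47 59 83
f 59 49 84
f 83 84 56
f 59 84 83
f 51 64 80
f 64 47 79
f 80 79 55
f 64 79 80
f 53 71 72
f 71 51 68
f 72 68 52
f 71 68 72
f 54 77 73
f 77 53 69
f 73 69 46
f 77 69 73



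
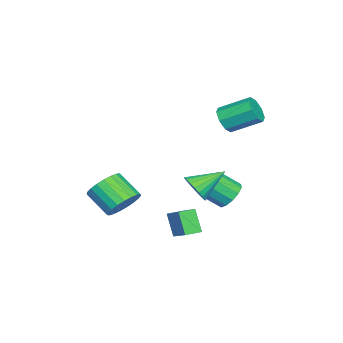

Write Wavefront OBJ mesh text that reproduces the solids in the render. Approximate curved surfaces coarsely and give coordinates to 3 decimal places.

v -2.394 2.855 3.126
v -2.127 3.288 2.409
v -2.4 4.959 3.316
v -2.666 4.525 4.034
v -2.791 3.178 2.411
v -3.064 4.849 3.318
v -3.223 2.879 2.833
v -3.496 4.549 3.74
v -3.169 2.565 3.426
v -3.441 4.236 4.333
v -2.66 2.421 3.844
v -2.933 4.092 4.751
v -1.996 2.531 3.842
v -2.269 4.202 4.749
v -1.564 2.831 3.42
v -1.837 4.501 4.327
v -1.619 3.144 2.827
v -1.891 4.815 3.734
v 3.931 -0.396 -0.665
v 4.329 0.138 0.173
v 3.848 -1.15 1.222
v 3.449 -1.684 0.385
v 3.909 0.285 0.16
v 3.428 -1.003 1.21
v 3.493 0.314 0.005
v 3.012 -0.974 1.055
v 3.153 0.22 -0.265
v 2.671 -1.068 0.784
v 2.947 0.02 -0.605
v 2.465 -1.268 0.444
v 2.911 -0.252 -0.956
v 2.43 -1.54 0.094
v 3.052 -0.549 -1.256
v 2.57 -1.837 -0.206
v 3.344 -0.819 -1.453
v 2.863 -2.108 -0.404
v 3.738 -1.017 -1.515
v 3.257 -2.305 -0.465
v 4.165 -1.107 -1.429
v 3.684 -2.395 -0.38
v 4.552 -1.074 -1.212
v 4.071 -2.362 -0.162
v 4.831 -0.924 -0.9
v 4.35 -2.212 0.15
v 4.955 -0.682 -0.547
v 4.474 -1.97 0.503
v 4.901 -0.391 -0.214
v 4.42 -1.68 0.835
v 4.68 -0.101 0.04
v 4.198 -1.389 1.09
v 2.508 2.85 0.326
v 3.116 2.82 1.016
v 1.472 4.13 1.294
v 3.257 3.1 0.797
v 3.269 3.337 0.497
v 3.15 3.49 0.167
v 2.919 3.532 -0.135
v 2.618 3.456 -0.358
v 2.297 3.276 -0.462
v 2.013 3.022 -0.43
v 1.814 2.738 -0.268
v 1.735 2.474 -0.003
v 1.79 2.275 0.319
v 1.969 2.175 0.642
v 2.241 2.192 0.91
v 2.56 2.323 1.078
v 2.869 2.545 1.115
v 3.88 2.197 -2.516
v 3.376 1.673 -1.239
v 3.289 2.86 -2.478
v 2.785 2.337 -1.2
v 5.115 3.243 -1.6
v 4.611 2.72 -0.322
v 4.524 3.907 -1.561
v 4.02 3.383 -0.284
v -2.066 3.33 -2.282
v -1.4 3.035 -2.893
v -1.049 1.995 -2.008
v -1.714 2.29 -1.398
v -1.162 3.39 -2.57
v -0.811 2.35 -1.685
v -1.211 3.726 -2.156
v -0.86 2.686 -1.271
v -1.531 3.936 -1.782
v -1.18 2.896 -0.897
v -2.021 3.954 -1.567
v -1.67 2.913 -0.682
v -2.525 3.773 -1.579
v -2.174 2.733 -0.694
v -2.883 3.452 -1.814
v -2.532 2.412 -0.929
v -2.981 3.093 -2.198
v -2.63 2.052 -1.313
v -2.789 2.808 -2.609
v -2.438 1.768 -1.724
v -2.367 2.69 -2.916
v -2.016 1.649 -2.031
v -1.849 2.774 -3.022
v -1.498 1.734 -2.137
f 2 1 5
f 2 5 3
f 3 5 6
f 3 6 4
f 5 1 7
f 5 7 6
f 6 7 8
f 6 8 4
f 7 1 9
f 7 9 8
f 8 9 10
f 8 10 4
f 9 1 11
f 9 11 10
f 10 11 12
f 10 12 4
f 11 1 13
f 11 13 12
f 12 13 14
f 12 14 4
f 13 1 15
f 13 15 14
f 14 15 16
f 14 16 4
f 15 1 17
f 15 17 16
f 16 17 18
f 16 18 4
f 17 1 2
f 17 2 18
f 18 2 3
f 18 3 4
f 20 19 23
f 20 23 21
f 21 23 24
f 21 24 22
f 23 19 25
f 23 25 24
f 24 25 26
f 24 26 22
f 25 19 27
f 25 27 26
f 26 27 28
f 26 28 22
f 27 19 29
f 27 29 28
f 28 29 30
f 28 30 22
f 29 19 31
f 29 31 30
f 30 31 32
f 30 32 22
f 31 19 33
f 31 33 32
f 32 33 34
f 32 34 22
f 33 19 35
f 33 35 34
f 34 35 36
f 34 36 22
f 35 19 37
f 35 37 36
f 36 37 38
f 36 38 22
f 37 19 39
f 37 39 38
f 38 39 40
f 38 40 22
f 39 19 41
f 39 41 40
f 40 41 42
f 40 42 22
f 41 19 43
f 41 43 42
f 42 43 44
f 42 44 22
f 43 19 45
f 43 45 44
f 44 45 46
f 44 46 22
f 45 19 47
f 45 47 46
f 46 47 48
f 46 48 22
f 47 19 49
f 47 49 48
f 48 49 50
f 48 50 22
f 49 19 20
f 49 20 50
f 50 20 21
f 50 21 22
f 52 51 54
f 52 54 53
f 54 51 55
f 54 55 53
f 55 51 56
f 55 56 53
f 56 51 57
f 56 57 53
f 57 51 58
f 57 58 53
f 58 51 59
f 58 59 53
f 59 51 60
f 59 60 53
f 60 51 61
f 60 61 53
f 61 51 62
f 61 62 53
f 62 51 63
f 62 63 53
f 63 51 64
f 63 64 53
f 64 51 65
f 64 65 53
f 65 51 66
f 65 66 53
f 66 51 67
f 66 67 53
f 67 51 52
f 67 52 53
f 69 71 68
f 72 69 68
f 68 71 70
f 70 72 68
f 69 75 71
f 73 69 72
f 73 75 69
f 71 75 70
f 74 72 70
f 70 75 74
f 74 73 72
f 75 73 74
f 77 76 80
f 77 80 78
f 78 80 81
f 78 81 79
f 80 76 82
f 80 82 81
f 81 82 83
f 81 83 79
f 82 76 84
f 82 84 83
f 83 84 85
f 83 85 79
f 84 76 86
f 84 86 85
f 85 86 87
f 85 87 79
f 86 76 88
f 86 88 87
f 87 88 89
f 87 89 79
f 88 76 90
f 88 90 89
f 89 90 91
f 89 91 79
f 90 76 92
f 90 92 91
f 91 92 93
f 91 93 79
f 92 76 94
f 92 94 93
f 93 94 95
f 93 95 79
f 94 76 96
f 94 96 95
f 95 96 97
f 95 97 79
f 96 76 98
f 96 98 97
f 97 98 99
f 97 99 79
f 98 76 77
f 98 77 99
f 99 77 78
f 99 78 79



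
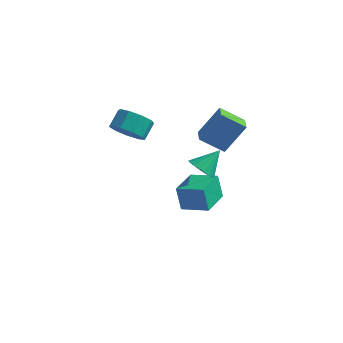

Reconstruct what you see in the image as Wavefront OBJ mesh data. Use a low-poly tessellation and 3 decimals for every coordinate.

v 1.346 1.145 0.909
v 0.17 0.764 1.723
v 0.906 1.986 0.666
v -0.27 1.605 1.48
v 2.11 1.975 2.4
v 0.934 1.594 3.214
v 1.67 2.816 2.157
v 0.494 2.435 2.971
v -0.954 1.148 -4.426
v -1.327 1.347 -3.102
v -0.947 2.878 -4.685
v -1.32 3.078 -3.361
v 0.52 1.202 -4.019
v 0.147 1.402 -2.695
v 0.527 2.933 -4.278
v 0.154 3.132 -2.954
v -3.049 -0.539 2.073
v -2.669 -0.038 1.348
v -2.59 0.82 1.982
v -2.971 0.319 2.707
v -3.323 0.024 1.345
v -3.244 0.882 1.98
v -3.849 -0.177 1.683
v -3.77 0.681 2.317
v -4 -0.548 2.203
v -3.922 0.31 2.838
v -3.707 -0.915 2.662
v -3.628 -0.057 3.297
v -3.106 -1.105 2.846
v -3.027 -0.248 3.48
v -2.478 -1.031 2.667
v -2.4 -0.173 3.302
v -2.118 -0.726 2.211
v -2.039 0.132 2.845
v -2.193 -0.334 1.69
v -2.115 0.524 2.324
v 1.298 -1.498 1.633
v 1.912 -1.953 1.727
v 1.842 -0.582 2.527
v 2.005 -1.753 1.465
v 1.958 -1.502 1.236
v 1.781 -1.25 1.086
v 1.508 -1.047 1.045
v 1.193 -0.934 1.119
v 0.899 -0.932 1.296
v 0.685 -1.042 1.539
v 0.592 -1.242 1.801
v 0.638 -1.493 2.03
v 0.816 -1.745 2.18
v 1.089 -1.948 2.222
v 1.403 -2.062 2.147
v 1.697 -2.064 1.97
f 2 4 1
f 5 2 1
f 1 4 3
f 3 5 1
f 2 8 4
f 6 2 5
f 6 8 2
f 4 8 3
f 7 5 3
f 3 8 7
f 7 6 5
f 8 6 7
f 10 12 9
f 13 10 9
f 9 12 11
f 11 13 9
f 10 16 12
f 14 10 13
f 14 16 10
f 12 16 11
f 15 13 11
f 11 16 15
f 15 14 13
f 16 14 15
f 18 17 21
f 18 21 19
f 19 21 22
f 19 22 20
f 21 17 23
f 21 23 22
f 22 23 24
f 22 24 20
f 23 17 25
f 23 25 24
f 24 25 26
f 24 26 20
f 25 17 27
f 25 27 26
f 26 27 28
f 26 28 20
f 27 17 29
f 27 29 28
f 28 29 30
f 28 30 20
f 29 17 31
f 29 31 30
f 30 31 32
f 30 32 20
f 31 17 33
f 31 33 32
f 32 33 34
f 32 34 20
f 33 17 35
f 33 35 34
f 34 35 36
f 34 36 20
f 35 17 18
f 35 18 36
f 36 18 19
f 36 19 20
f 38 37 40
f 38 40 39
f 40 37 41
f 40 41 39
f 41 37 42
f 41 42 39
f 42 37 43
f 42 43 39
f 43 37 44
f 43 44 39
f 44 37 45
f 44 45 39
f 45 37 46
f 45 46 39
f 46 37 47
f 46 47 39
f 47 37 48
f 47 48 39
f 48 37 49
f 48 49 39
f 49 37 50
f 49 50 39
f 50 37 51
f 50 51 39
f 51 37 52
f 51 52 39
f 52 37 38
f 52 38 39



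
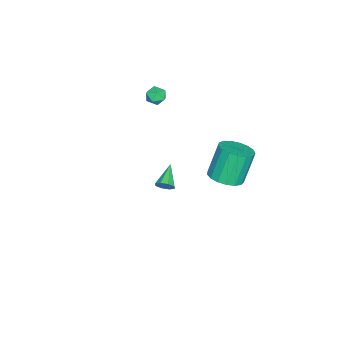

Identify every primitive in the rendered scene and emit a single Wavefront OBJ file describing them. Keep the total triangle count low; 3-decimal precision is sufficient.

v 4.057 1.684 2.885
v 4.247 1.934 3.299
v 2.863 1.516 3.535
v 4.072 2.18 3.04
v 3.888 2.135 2.69
v 3.803 1.826 2.454
v 3.867 1.433 2.471
v 4.042 1.187 2.73
v 4.227 1.232 3.08
v 4.312 1.542 3.316
v -2.6 2.498 -2.013
v -1.698 2.876 -1.721
v -2.459 3.22 0.184
v -3.36 2.842 -0.107
v -1.94 3.266 -1.888
v -2.701 3.61 0.018
v -2.333 3.48 -2.083
v -3.093 3.824 -0.178
v -2.787 3.469 -2.262
v -3.547 3.813 -0.357
v -3.198 3.236 -2.384
v -3.959 3.579 -0.479
v -3.472 2.834 -2.421
v -4.233 3.177 -0.516
v -3.546 2.354 -2.365
v -4.307 2.698 -0.459
v -3.404 1.908 -2.227
v -4.164 2.252 -0.322
v -3.077 1.597 -2.041
v -3.837 1.941 -0.135
v -2.641 1.493 -1.848
v -3.401 1.836 0.058
v -2.195 1.618 -1.693
v -2.956 1.962 0.213
v -1.842 1.946 -1.611
v -2.603 2.289 0.295
v -1.663 2.4 -1.621
v -2.424 2.743 0.284
v -4.268 -1.884 2.649
v -3.963 -1.416 2.333
v -3.357 -2.264 2.967
v -3.052 -1.796 2.651
v -3.401 -1.658 3.171
v -3.964 -1.423 2.975
v -3.356 -2.257 2.325
v -3.919 -2.022 2.129
v -3.399 -1.647 2.134
v -3.427 -1.276 2.656
v -3.893 -2.404 2.644
v -3.921 -2.033 3.166
f 2 1 4
f 2 4 3
f 4 1 5
f 4 5 3
f 5 1 6
f 5 6 3
f 6 1 7
f 6 7 3
f 7 1 8
f 7 8 3
f 8 1 9
f 8 9 3
f 9 1 10
f 9 10 3
f 10 1 2
f 10 2 3
f 12 11 15
f 12 15 13
f 13 15 16
f 13 16 14
f 15 11 17
f 15 17 16
f 16 17 18
f 16 18 14
f 17 11 19
f 17 19 18
f 18 19 20
f 18 20 14
f 19 11 21
f 19 21 20
f 20 21 22
f 20 22 14
f 21 11 23
f 21 23 22
f 22 23 24
f 22 24 14
f 23 11 25
f 23 25 24
f 24 25 26
f 24 26 14
f 25 11 27
f 25 27 26
f 26 27 28
f 26 28 14
f 27 11 29
f 27 29 28
f 28 29 30
f 28 30 14
f 29 11 31
f 29 31 30
f 30 31 32
f 30 32 14
f 31 11 33
f 31 33 32
f 32 33 34
f 32 34 14
f 33 11 35
f 33 35 34
f 34 35 36
f 34 36 14
f 35 11 37
f 35 37 36
f 36 37 38
f 36 38 14
f 37 11 12
f 37 12 38
f 38 12 13
f 38 13 14
f 39 50 44
f 39 44 40
f 39 40 46
f 39 46 49
f 39 49 50
f 40 44 48
f 44 50 43
f 50 49 41
f 49 46 45
f 46 40 47
f 42 48 43
f 42 43 41
f 42 41 45
f 42 45 47
f 42 47 48
f 43 48 44
f 41 43 50
f 45 41 49
f 47 45 46
f 48 47 40



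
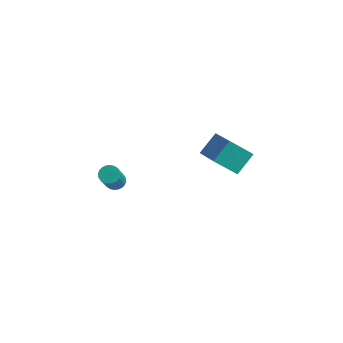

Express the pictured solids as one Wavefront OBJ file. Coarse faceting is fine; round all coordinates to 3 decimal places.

v -1.32 -3.071 2.399
v -0.832 -2.777 2.42
v -0.192 -3.954 4.101
v -0.68 -4.249 4.081
v -0.962 -2.656 2.554
v -0.322 -3.833 4.235
v -1.146 -2.598 2.665
v -0.506 -3.775 4.346
v -1.356 -2.612 2.735
v -0.717 -3.789 4.416
v -1.561 -2.696 2.754
v -0.922 -3.873 4.435
v -1.73 -2.837 2.719
v -1.09 -4.015 4.401
v -1.835 -3.014 2.636
v -1.196 -4.191 4.317
v -1.863 -3.2 2.516
v -1.223 -4.377 4.197
v -1.808 -3.366 2.379
v -1.168 -4.543 4.06
v -1.678 -3.487 2.245
v -1.038 -4.664 3.926
v -1.494 -3.545 2.134
v -0.854 -4.722 3.815
v -1.283 -3.531 2.064
v -0.644 -4.708 3.745
v -1.078 -3.447 2.045
v -0.439 -4.624 3.726
v -0.91 -3.305 2.079
v -0.27 -4.483 3.761
v -0.804 -3.129 2.163
v -0.165 -4.306 3.844
v -0.777 -2.943 2.283
v -0.137 -4.12 3.964
v 1.783 1.181 2.845
v 1.942 2.317 3.826
v 0.208 2.039 2.106
v 0.367 3.176 3.087
v 2.753 2.004 1.733
v 2.912 3.141 2.714
v 1.178 2.863 0.994
v 1.337 3.999 1.975
f 2 1 5
f 2 5 3
f 3 5 6
f 3 6 4
f 5 1 7
f 5 7 6
f 6 7 8
f 6 8 4
f 7 1 9
f 7 9 8
f 8 9 10
f 8 10 4
f 9 1 11
f 9 11 10
f 10 11 12
f 10 12 4
f 11 1 13
f 11 13 12
f 12 13 14
f 12 14 4
f 13 1 15
f 13 15 14
f 14 15 16
f 14 16 4
f 15 1 17
f 15 17 16
f 16 17 18
f 16 18 4
f 17 1 19
f 17 19 18
f 18 19 20
f 18 20 4
f 19 1 21
f 19 21 20
f 20 21 22
f 20 22 4
f 21 1 23
f 21 23 22
f 22 23 24
f 22 24 4
f 23 1 25
f 23 25 24
f 24 25 26
f 24 26 4
f 25 1 27
f 25 27 26
f 26 27 28
f 26 28 4
f 27 1 29
f 27 29 28
f 28 29 30
f 28 30 4
f 29 1 31
f 29 31 30
f 30 31 32
f 30 32 4
f 31 1 33
f 31 33 32
f 32 33 34
f 32 34 4
f 33 1 2
f 33 2 34
f 34 2 3
f 34 3 4
f 36 38 35
f 39 36 35
f 35 38 37
f 37 39 35
f 36 42 38
f 40 36 39
f 40 42 36
f 38 42 37
f 41 39 37
f 37 42 41
f 41 40 39
f 42 40 41



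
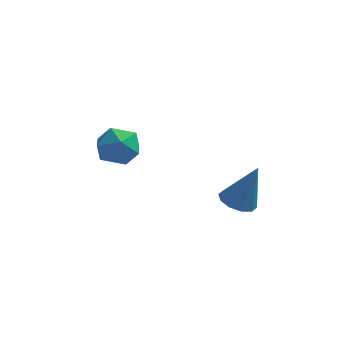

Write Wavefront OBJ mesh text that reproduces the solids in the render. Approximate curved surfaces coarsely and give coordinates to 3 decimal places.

v 1.402 -2.631 -3.287
v 2.043 -2.629 -3.541
v 2.038 -2.509 -1.673
v 1.909 -2.225 -3.518
v 1.581 -1.976 -3.408
v 1.184 -1.977 -3.251
v 0.87 -2.229 -3.108
v 0.76 -2.634 -3.034
v 0.894 -3.038 -3.056
v 1.222 -3.287 -3.167
v 1.619 -3.285 -3.324
v 1.933 -3.034 -3.466
v -2.782 -1.107 -1.319
v -2.133 -1.401 -1.84
v -3.347 -2.419 -1.28
v -2.698 -2.713 -1.801
v -2.52 -2.468 -0.972
v -2.171 -1.657 -0.996
v -3.309 -2.163 -2.124
v -2.96 -1.352 -2.148
v -2.459 -2.054 -2.338
v -1.971 -2.242 -1.626
v -3.509 -1.578 -1.494
v -3.021 -1.766 -0.782
f 2 1 4
f 2 4 3
f 4 1 5
f 4 5 3
f 5 1 6
f 5 6 3
f 6 1 7
f 6 7 3
f 7 1 8
f 7 8 3
f 8 1 9
f 8 9 3
f 9 1 10
f 9 10 3
f 10 1 11
f 10 11 3
f 11 1 12
f 11 12 3
f 12 1 2
f 12 2 3
f 13 24 18
f 13 18 14
f 13 14 20
f 13 20 23
f 13 23 24
f 14 18 22
f 18 24 17
f 24 23 15
f 23 20 19
f 20 14 21
f 16 22 17
f 16 17 15
f 16 15 19
f 16 19 21
f 16 21 22
f 17 22 18
f 15 17 24
f 19 15 23
f 21 19 20
f 22 21 14



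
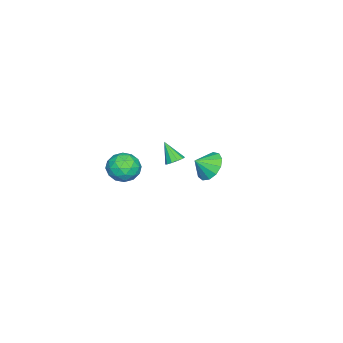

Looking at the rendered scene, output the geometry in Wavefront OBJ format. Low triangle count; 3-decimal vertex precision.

v -0.731 0.18 1.357
v -0.09 0.059 0.666
v -0.189 -0.42 1.963
v 0.069 0.486 0.946
v -0.025 0.816 1.356
v -0.343 0.944 1.767
v -0.785 0.83 2.048
v -1.209 0.509 2.109
v -1.481 0.083 1.931
v -1.515 -0.311 1.571
v -1.3 -0.55 1.143
v -0.904 -0.557 0.783
v -0.453 -0.33 0.605
v -3.733 -2.912 -0.893
v -3.222 -3.165 -0.911
v -4.067 -3.668 0.213
v -3.195 -2.879 -0.707
v -3.373 -2.606 -0.574
v -3.688 -2.45 -0.563
v -4.021 -2.47 -0.678
v -4.243 -2.659 -0.875
v -4.271 -2.946 -1.078
v -4.093 -3.219 -1.211
v -3.777 -3.375 -1.222
v -3.445 -3.355 -1.108
v 2.796 -2.57 2.4
v 3.315 -1.924 2.836
v 3.345 -3.636 3.324
v 3.864 -2.99 3.76
v 2.933 -2.981 3.851
v 2.594 -2.322 3.28
v 4.066 -3.238 2.88
v 3.727 -2.579 2.309
v 4.1 -2.338 3.132
v 3.4 -2.178 3.732
v 3.26 -3.382 2.428
v 2.56 -3.222 3.028
v 3.007 -2.153 2.537
v 3.653 -3.407 3.623
v 3.106 -3.401 3.677
v 3.411 -3.022 3.933
v 2.583 -2.387 2.798
v 2.888 -2.008 3.054
v 2.664 -2.629 3.65
v 3.772 -3.552 3.106
v 4.077 -3.173 3.362
v 3.249 -2.538 2.227
v 3.554 -2.159 2.483
v 3.996 -2.931 2.51
v 3.774 -2.017 2.967
v 4.097 -2.644 3.51
v 4.216 -2.789 2.993
v 4.016 -2.402 2.658
v 3.362 -1.923 3.32
v 3.685 -2.55 3.863
v 3.138 -2.544 3.916
v 2.938 -2.157 3.581
v 3.824 -2.166 3.494
v 2.975 -3.01 2.297
v 3.298 -3.637 2.84
v 3.722 -3.403 2.579
v 3.522 -3.016 2.244
v 2.563 -2.916 2.65
v 2.886 -3.543 3.193
v 2.644 -3.158 3.502
v 2.444 -2.771 3.167
v 2.836 -3.394 2.666
f 2 1 4
f 2 4 3
f 4 1 5
f 4 5 3
f 5 1 6
f 5 6 3
f 6 1 7
f 6 7 3
f 7 1 8
f 7 8 3
f 8 1 9
f 8 9 3
f 9 1 10
f 9 10 3
f 10 1 11
f 10 11 3
f 11 1 12
f 11 12 3
f 12 1 13
f 12 13 3
f 13 1 2
f 13 2 3
f 15 14 17
f 15 17 16
f 17 14 18
f 17 18 16
f 18 14 19
f 18 19 16
f 19 14 20
f 19 20 16
f 20 14 21
f 20 21 16
f 21 14 22
f 21 22 16
f 22 14 23
f 22 23 16
f 23 14 24
f 23 24 16
f 24 14 25
f 24 25 16
f 25 14 15
f 25 15 16
f 26 63 42
f 63 37 66
f 42 66 31
f 63 66 42
f 26 42 38
f 42 31 43
f 38 43 27
f 42 43 38
f 26 38 47
f 38 27 48
f 47 48 33
f 38 48 47
f 26 47 59
f 47 33 62
f 59 62 36
f 47 62 59
f 26 59 63
f 59 36 67
f 63 67 37
f 59 67 63
f 27 43 54
f 43 31 57
f 54 57 35
f 43 57 54
f 31 66 44
f 66 37 65
f 44 65 30
f 66 65 44
f 37 67 64
f 67 36 60
f 64 60 28
f 67 60 64
f 36 62 61
f 62 33 49
f 61 49 32
f 62 49 61
f 33 48 53
f 48 27 50
f 53 50 34
f 48 50 53
f 29 55 41
f 55 35 56
f 41 56 30
f 55 56 41
f 29 41 39
f 41 30 40
f 39 40 28
f 41 40 39
f 29 39 46
f 39 28 45
f 46 45 32
f 39 45 46
f 29 46 51
f 46 32 52
f 51 52 34
f 46 52 51
f 29 51 55
f 51 34 58
f 55 58 35
f 51 58 55
f 30 56 44
f 56 35 57
f 44 57 31
f 56 57 44
f 28 40 64
f 40 30 65
f 64 65 37
f 40 65 64
f 32 45 61
f 45 28 60
f 61 60 36
f 45 60 61
f 34 52 53
f 52 32 49
f 53 49 33
f 52 49 53
f 35 58 54
f 58 34 50
f 54 50 27
f 58 50 54



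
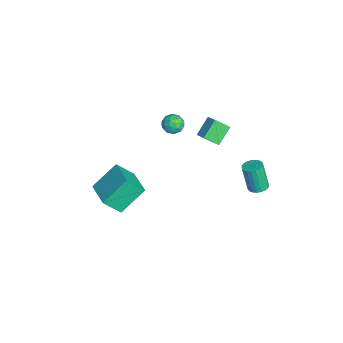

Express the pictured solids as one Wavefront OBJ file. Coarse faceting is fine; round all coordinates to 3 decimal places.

v -0.589 -3.334 -2.414
v -0.563 -4.301 -1.347
v -1.165 -1.976 -1.17
v -1.139 -2.942 -0.103
v 1.119 -2.918 -2.077
v 1.145 -3.884 -1.01
v 0.543 -1.559 -0.833
v 0.569 -2.526 0.234
v 2.95 4.123 1.438
v 3.488 3.963 1.534
v 3.129 3.677 3.077
v 2.59 3.837 2.982
v 3.497 4.196 1.579
v 3.138 3.91 3.123
v 3.411 4.416 1.6
v 3.052 4.13 3.143
v 3.245 4.585 1.593
v 2.886 4.299 3.136
v 3.029 4.675 1.559
v 2.669 4.388 3.102
v 2.798 4.669 1.504
v 2.439 4.382 3.047
v 2.594 4.568 1.438
v 2.234 4.282 2.981
v 2.451 4.391 1.372
v 2.092 4.105 2.915
v 2.394 4.167 1.317
v 2.035 3.881 2.86
v 2.434 3.936 1.284
v 2.075 3.65 2.827
v 2.563 3.737 1.277
v 2.203 3.451 2.82
v 2.758 3.605 1.298
v 2.399 3.319 2.841
v 2.987 3.562 1.343
v 2.628 3.276 2.886
v 3.209 3.617 1.405
v 2.85 3.331 2.948
v 3.387 3.759 1.473
v 3.027 3.472 3.016
v -3.257 0.765 1.418
v -2.758 0.76 0.968
v -2.802 -0.08 1.932
v -2.303 -0.085 1.482
v -2.354 0.422 1.921
v -2.636 0.944 1.603
v -2.924 -0.264 1.297
v -3.206 0.258 0.979
v -2.552 0.124 0.892
v -2.2 0.548 1.278
v -3.36 0.132 1.622
v -3.008 0.556 2.008
v -3.048 0.837 1.148
v -2.512 -0.157 1.752
v -2.543 0.141 2.01
v -2.249 0.138 1.745
v -2.976 0.945 1.521
v -2.682 0.942 1.257
v -2.445 0.744 1.817
v -2.878 -0.262 1.643
v -2.584 -0.265 1.379
v -3.311 0.542 1.155
v -3.017 0.539 0.89
v -3.115 -0.064 1.083
v -2.633 0.46 0.839
v -2.365 -0.037 1.141
v -2.731 -0.142 1.032
v -2.896 0.165 0.846
v -2.426 0.709 1.065
v -2.158 0.213 1.368
v -2.189 0.511 1.626
v -2.354 0.818 1.439
v -2.305 0.335 1.021
v -3.402 0.467 1.532
v -3.134 -0.029 1.835
v -3.206 -0.138 1.461
v -3.371 0.169 1.274
v -3.195 0.717 1.759
v -2.927 0.22 2.061
v -2.664 0.515 2.054
v -2.829 0.822 1.868
v -3.255 0.345 1.879
v -3.728 2.398 0.831
v -3.069 2.697 1.217
v -3.677 3.233 0.101
v -3.018 3.531 0.487
v -2.962 1.689 0.073
v -2.303 1.987 0.459
v -2.911 2.523 -0.657
v -2.252 2.822 -0.271
f 2 4 1
f 5 2 1
f 1 4 3
f 3 5 1
f 2 8 4
f 6 2 5
f 6 8 2
f 4 8 3
f 7 5 3
f 3 8 7
f 7 6 5
f 8 6 7
f 10 9 13
f 10 13 11
f 11 13 14
f 11 14 12
f 13 9 15
f 13 15 14
f 14 15 16
f 14 16 12
f 15 9 17
f 15 17 16
f 16 17 18
f 16 18 12
f 17 9 19
f 17 19 18
f 18 19 20
f 18 20 12
f 19 9 21
f 19 21 20
f 20 21 22
f 20 22 12
f 21 9 23
f 21 23 22
f 22 23 24
f 22 24 12
f 23 9 25
f 23 25 24
f 24 25 26
f 24 26 12
f 25 9 27
f 25 27 26
f 26 27 28
f 26 28 12
f 27 9 29
f 27 29 28
f 28 29 30
f 28 30 12
f 29 9 31
f 29 31 30
f 30 31 32
f 30 32 12
f 31 9 33
f 31 33 32
f 32 33 34
f 32 34 12
f 33 9 35
f 33 35 34
f 34 35 36
f 34 36 12
f 35 9 37
f 35 37 36
f 36 37 38
f 36 38 12
f 37 9 39
f 37 39 38
f 38 39 40
f 38 40 12
f 39 9 10
f 39 10 40
f 40 10 11
f 40 11 12
f 41 78 57
f 78 52 81
f 57 81 46
f 78 81 57
f 41 57 53
f 57 46 58
f 53 58 42
f 57 58 53
f 41 53 62
f 53 42 63
f 62 63 48
f 53 63 62
f 41 62 74
f 62 48 77
f 74 77 51
f 62 77 74
f 41 74 78
f 74 51 82
f 78 82 52
f 74 82 78
f 42 58 69
f 58 46 72
f 69 72 50
f 58 72 69
f 46 81 59
f 81 52 80
f 59 80 45
f 81 80 59
f 52 82 79
f 82 51 75
f 79 75 43
f 82 75 79
f 51 77 76
f 77 48 64
f 76 64 47
f 77 64 76
f 48 63 68
f 63 42 65
f 68 65 49
f 63 65 68
f 44 70 56
f 70 50 71
f 56 71 45
f 70 71 56
f 44 56 54
f 56 45 55
f 54 55 43
f 56 55 54
f 44 54 61
f 54 43 60
f 61 60 47
f 54 60 61
f 44 61 66
f 61 47 67
f 66 67 49
f 61 67 66
f 44 66 70
f 66 49 73
f 70 73 50
f 66 73 70
f 45 71 59
f 71 50 72
f 59 72 46
f 71 72 59
f 43 55 79
f 55 45 80
f 79 80 52
f 55 80 79
f 47 60 76
f 60 43 75
f 76 75 51
f 60 75 76
f 49 67 68
f 67 47 64
f 68 64 48
f 67 64 68
f 50 73 69
f 73 49 65
f 69 65 42
f 73 65 69
f 84 86 83
f 87 84 83
f 83 86 85
f 85 87 83
f 84 90 86
f 88 84 87
f 88 90 84
f 86 90 85
f 89 87 85
f 85 90 89
f 89 88 87
f 90 88 89



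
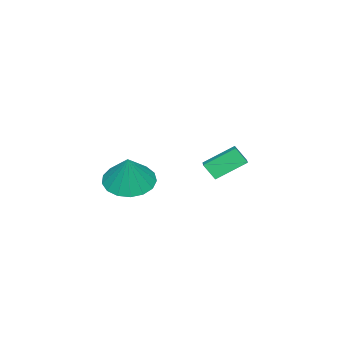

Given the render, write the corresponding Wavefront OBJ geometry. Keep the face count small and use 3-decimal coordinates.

v -0.893 2.861 1.739
v -0.818 2.366 2.401
v -1.762 3.771 2.517
v -1.687 3.276 3.18
v -0.233 3.284 1.98
v -0.158 2.789 2.643
v -1.102 4.194 2.759
v -1.027 3.699 3.421
v -1.244 -1.301 0.307
v -0.522 -2.123 0.202
v -0.636 -0.959 1.813
v -0.268 -1.707 0.004
v -0.238 -1.197 -0.124
v -0.438 -0.711 -0.153
v -0.823 -0.36 -0.077
v -1.305 -0.225 0.087
v -1.773 -0.336 0.302
v -2.119 -0.668 0.517
v -2.266 -1.146 0.685
v -2.178 -1.658 0.766
v -1.877 -2.089 0.741
v -1.43 -2.34 0.618
v -0.941 -2.352 0.423
f 2 4 1
f 5 2 1
f 1 4 3
f 3 5 1
f 2 8 4
f 6 2 5
f 6 8 2
f 4 8 3
f 7 5 3
f 3 8 7
f 7 6 5
f 8 6 7
f 10 9 12
f 10 12 11
f 12 9 13
f 12 13 11
f 13 9 14
f 13 14 11
f 14 9 15
f 14 15 11
f 15 9 16
f 15 16 11
f 16 9 17
f 16 17 11
f 17 9 18
f 17 18 11
f 18 9 19
f 18 19 11
f 19 9 20
f 19 20 11
f 20 9 21
f 20 21 11
f 21 9 22
f 21 22 11
f 22 9 23
f 22 23 11
f 23 9 10
f 23 10 11



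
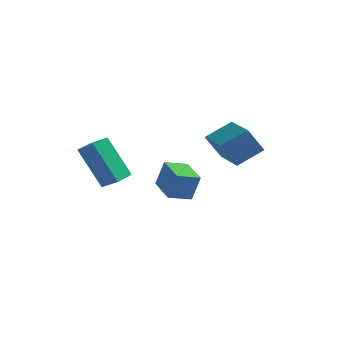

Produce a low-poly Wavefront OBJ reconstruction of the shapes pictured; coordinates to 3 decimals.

v -2.914 -2.382 -0.899
v -2.232 -2.593 -0.476
v -2.615 -1.396 -0.89
v -1.933 -1.607 -0.468
v -1.907 -2.673 -2.672
v -1.225 -2.884 -2.25
v -1.608 -1.687 -2.664
v -0.926 -1.898 -2.241
v 1.93 1.208 -1.676
v 2.912 1.865 -0.982
v 0.991 2.824 -1.877
v 1.973 3.481 -1.183
v 2.567 1.439 -2.797
v 3.549 2.096 -2.103
v 1.628 3.055 -2.998
v 2.61 3.712 -2.304
v -0.11 0.861 -4.567
v 0.25 0.892 -3.349
v -0.898 2.11 -4.365
v -0.538 2.141 -3.148
v 0.738 1.439 -4.832
v 1.098 1.47 -3.615
v -0.05 2.688 -4.631
v 0.31 2.719 -3.413
f 2 4 1
f 5 2 1
f 1 4 3
f 3 5 1
f 2 8 4
f 6 2 5
f 6 8 2
f 4 8 3
f 7 5 3
f 3 8 7
f 7 6 5
f 8 6 7
f 10 12 9
f 13 10 9
f 9 12 11
f 11 13 9
f 10 16 12
f 14 10 13
f 14 16 10
f 12 16 11
f 15 13 11
f 11 16 15
f 15 14 13
f 16 14 15
f 18 20 17
f 21 18 17
f 17 20 19
f 19 21 17
f 18 24 20
f 22 18 21
f 22 24 18
f 20 24 19
f 23 21 19
f 19 24 23
f 23 22 21
f 24 22 23



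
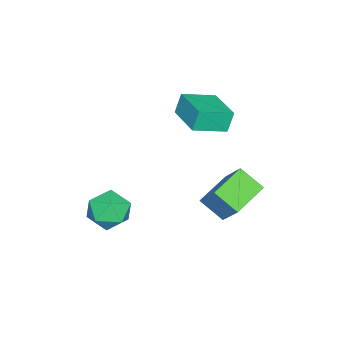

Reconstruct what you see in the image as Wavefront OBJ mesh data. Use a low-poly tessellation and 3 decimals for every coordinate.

v -1.173 -3.519 -3.271
v -0.459 -2.655 -2.69
v 0.499 -4.605 -3.71
v 1.213 -3.741 -3.129
v 0.437 -4.475 -2.457
v -0.597 -3.804 -2.185
v 0.637 -3.456 -4.215
v -0.397 -2.785 -3.943
v 0.659 -2.617 -3.273
v 0.535 -3.247 -2.186
v -0.495 -4.013 -4.214
v -0.619 -4.643 -3.127
v -3.689 -1.812 2.131
v -4.057 -1.636 3.292
v -4.986 -0.546 1.528
v -5.353 -0.37 2.689
v -2.227 -0.21 2.351
v -2.594 -0.034 3.512
v -3.523 1.056 1.748
v -3.891 1.232 2.909
v -5.143 0.317 -3.173
v -4.542 1.359 -1.702
v -5.053 1.619 -4.132
v -4.453 2.662 -2.661
v -3.087 -0.182 -3.659
v -2.487 0.861 -2.188
v -2.998 1.121 -4.618
v -2.397 2.163 -3.147
f 1 12 6
f 1 6 2
f 1 2 8
f 1 8 11
f 1 11 12
f 2 6 10
f 6 12 5
f 12 11 3
f 11 8 7
f 8 2 9
f 4 10 5
f 4 5 3
f 4 3 7
f 4 7 9
f 4 9 10
f 5 10 6
f 3 5 12
f 7 3 11
f 9 7 8
f 10 9 2
f 14 16 13
f 17 14 13
f 13 16 15
f 15 17 13
f 14 20 16
f 18 14 17
f 18 20 14
f 16 20 15
f 19 17 15
f 15 20 19
f 19 18 17
f 20 18 19
f 22 24 21
f 25 22 21
f 21 24 23
f 23 25 21
f 22 28 24
f 26 22 25
f 26 28 22
f 24 28 23
f 27 25 23
f 23 28 27
f 27 26 25
f 28 26 27



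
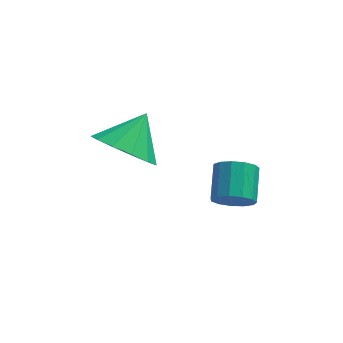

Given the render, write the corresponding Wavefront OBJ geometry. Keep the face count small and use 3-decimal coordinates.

v 0.319 1.535 -2.311
v 0.907 1.666 -2.625
v 0.969 2.736 -2.064
v 0.381 2.605 -1.749
v 0.631 1.801 -2.853
v 0.693 2.872 -2.292
v 0.255 1.852 -2.909
v 0.317 2.922 -2.347
v -0.1 1.803 -2.774
v -0.038 2.873 -2.213
v -0.323 1.668 -2.493
v -0.261 2.738 -1.931
v -0.341 1.491 -2.154
v -0.279 2.561 -1.592
v -0.15 1.328 -1.864
v -0.088 2.398 -1.303
v 0.19 1.231 -1.716
v 0.252 2.301 -1.155
v 0.571 1.23 -1.757
v 0.633 2.3 -1.196
v 0.872 1.326 -1.974
v 0.934 2.396 -1.413
v 0.997 1.489 -2.298
v 1.059 2.559 -1.736
v -2.815 1.367 0.243
v -2.298 1.805 -0.572
v -2.205 2.273 1.117
v -2.814 2.102 -0.521
v -3.33 2.166 -0.227
v -3.682 1.976 0.216
v -3.76 1.592 0.667
v -3.537 1.137 0.984
v -3.085 0.755 1.065
v -2.548 0.567 0.885
v -2.095 0.633 0.501
v -1.871 0.932 0.035
v -1.947 1.369 -0.365
f 2 1 5
f 2 5 3
f 3 5 6
f 3 6 4
f 5 1 7
f 5 7 6
f 6 7 8
f 6 8 4
f 7 1 9
f 7 9 8
f 8 9 10
f 8 10 4
f 9 1 11
f 9 11 10
f 10 11 12
f 10 12 4
f 11 1 13
f 11 13 12
f 12 13 14
f 12 14 4
f 13 1 15
f 13 15 14
f 14 15 16
f 14 16 4
f 15 1 17
f 15 17 16
f 16 17 18
f 16 18 4
f 17 1 19
f 17 19 18
f 18 19 20
f 18 20 4
f 19 1 21
f 19 21 20
f 20 21 22
f 20 22 4
f 21 1 23
f 21 23 22
f 22 23 24
f 22 24 4
f 23 1 2
f 23 2 24
f 24 2 3
f 24 3 4
f 26 25 28
f 26 28 27
f 28 25 29
f 28 29 27
f 29 25 30
f 29 30 27
f 30 25 31
f 30 31 27
f 31 25 32
f 31 32 27
f 32 25 33
f 32 33 27
f 33 25 34
f 33 34 27
f 34 25 35
f 34 35 27
f 35 25 36
f 35 36 27
f 36 25 37
f 36 37 27
f 37 25 26
f 37 26 27

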